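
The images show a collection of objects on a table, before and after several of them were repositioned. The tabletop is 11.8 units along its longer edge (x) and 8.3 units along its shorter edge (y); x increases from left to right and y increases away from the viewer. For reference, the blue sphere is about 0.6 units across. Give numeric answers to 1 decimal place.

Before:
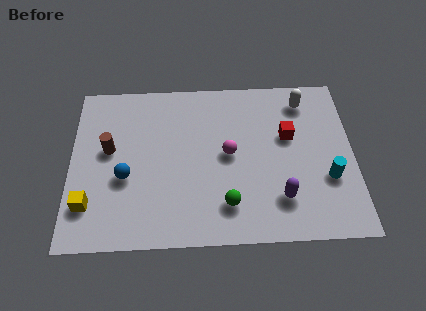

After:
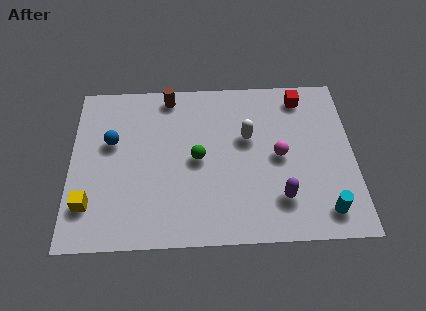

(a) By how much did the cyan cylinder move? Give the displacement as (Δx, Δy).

(-0.2, -1.6)

The cyan cylinder was at about (10.7, 2.9) and moved to about (10.5, 1.3).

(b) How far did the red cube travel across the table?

2.1

The red cube moved from about (9.1, 5.1) to (9.7, 7.1), a distance of √(0.6² + 2.0²) ≈ 2.1.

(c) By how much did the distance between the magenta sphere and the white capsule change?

-2.5

The distance was about 4.1 in the first image and 1.6 in the second, so they moved 2.5 units closer together.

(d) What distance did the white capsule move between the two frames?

3.0

From (9.8, 6.9) to (7.4, 5.1), the white capsule covered √(2.4² + 1.8²) ≈ 3.0 units.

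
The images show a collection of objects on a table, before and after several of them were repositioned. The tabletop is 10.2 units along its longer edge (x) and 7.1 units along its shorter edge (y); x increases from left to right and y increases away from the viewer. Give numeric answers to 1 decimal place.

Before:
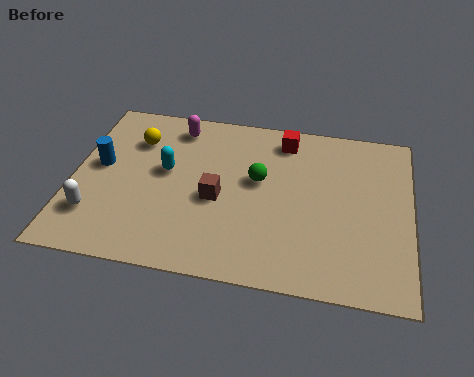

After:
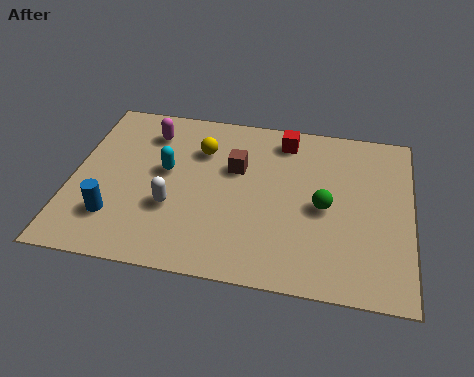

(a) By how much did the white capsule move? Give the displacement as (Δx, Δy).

(2.3, 0.7)

From the two frames, the white capsule sits at roughly (0.8, 1.8) before and (3.1, 2.5) after.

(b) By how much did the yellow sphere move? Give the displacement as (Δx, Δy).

(2.0, -0.1)

The yellow sphere was at about (1.8, 5.2) and moved to about (3.8, 5.1).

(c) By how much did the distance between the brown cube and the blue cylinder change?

+0.7

The distance was about 3.7 in the first image and 4.4 in the second, so they moved 0.7 units further apart.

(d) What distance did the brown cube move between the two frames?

1.5

The brown cube was near (4.4, 3.1) before and (4.9, 4.5) after, so it travelled √(0.5² + 1.4²) ≈ 1.5 units.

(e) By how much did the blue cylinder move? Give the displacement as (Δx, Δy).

(0.6, -2.1)

From the two frames, the blue cylinder sits at roughly (0.8, 3.9) before and (1.4, 1.8) after.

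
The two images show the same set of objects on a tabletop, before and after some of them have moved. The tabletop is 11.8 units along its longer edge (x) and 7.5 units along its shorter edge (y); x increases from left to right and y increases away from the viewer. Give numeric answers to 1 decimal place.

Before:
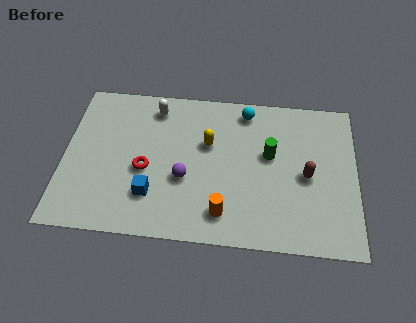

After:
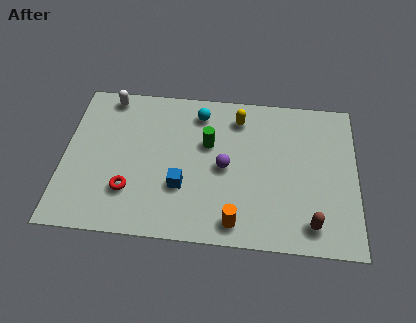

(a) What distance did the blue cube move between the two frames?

1.3

The blue cube moved from about (3.6, 2.0) to (4.8, 2.5), a distance of √(1.2² + 0.5²) ≈ 1.3.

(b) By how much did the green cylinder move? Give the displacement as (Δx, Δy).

(-2.5, 0.3)

The green cylinder was at about (8.3, 4.4) and moved to about (5.8, 4.7).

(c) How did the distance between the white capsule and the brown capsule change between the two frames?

+3.2

The distance was about 6.8 in the first image and 10.0 in the second, so they moved 3.2 units further apart.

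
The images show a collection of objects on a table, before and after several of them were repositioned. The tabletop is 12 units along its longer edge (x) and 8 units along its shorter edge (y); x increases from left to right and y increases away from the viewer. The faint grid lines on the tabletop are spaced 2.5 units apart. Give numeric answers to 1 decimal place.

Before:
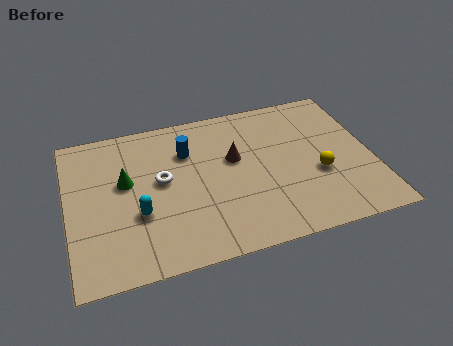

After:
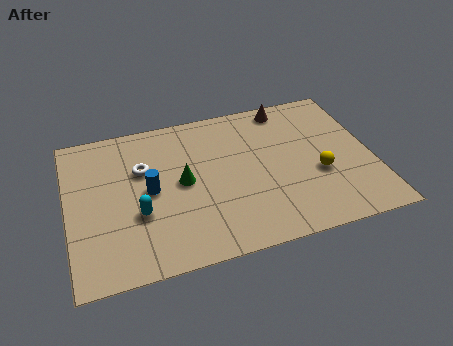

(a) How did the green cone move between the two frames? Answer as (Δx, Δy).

(2.2, -0.6)

The green cone was at about (2.3, 4.7) and moved to about (4.5, 4.1).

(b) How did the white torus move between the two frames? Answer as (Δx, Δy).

(-0.7, 0.8)

The white torus was at about (3.7, 4.4) and moved to about (3.0, 5.2).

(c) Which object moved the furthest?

the brown cone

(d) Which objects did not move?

the yellow sphere and the cyan capsule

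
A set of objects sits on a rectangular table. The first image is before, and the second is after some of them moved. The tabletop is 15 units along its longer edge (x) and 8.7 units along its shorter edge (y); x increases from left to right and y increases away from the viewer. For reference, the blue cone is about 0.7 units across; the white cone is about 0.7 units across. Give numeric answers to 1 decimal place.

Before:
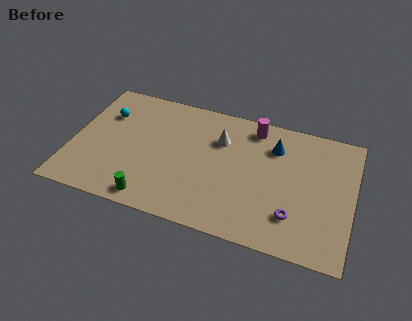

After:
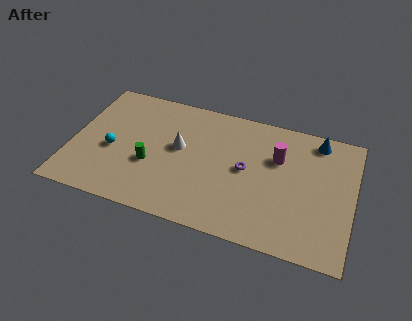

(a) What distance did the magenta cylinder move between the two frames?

2.2

From (9.5, 7.5) to (10.9, 5.8), the magenta cylinder covered √(1.4² + 1.7²) ≈ 2.2 units.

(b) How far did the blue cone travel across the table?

2.5

From (10.7, 6.5) to (12.9, 7.6), the blue cone covered √(2.2² + 1.1²) ≈ 2.5 units.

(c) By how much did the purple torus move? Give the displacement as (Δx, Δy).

(-2.7, 2.3)

The purple torus was at about (12.0, 2.2) and moved to about (9.3, 4.5).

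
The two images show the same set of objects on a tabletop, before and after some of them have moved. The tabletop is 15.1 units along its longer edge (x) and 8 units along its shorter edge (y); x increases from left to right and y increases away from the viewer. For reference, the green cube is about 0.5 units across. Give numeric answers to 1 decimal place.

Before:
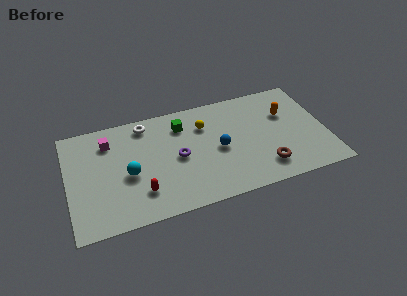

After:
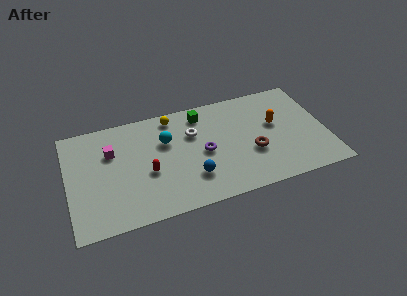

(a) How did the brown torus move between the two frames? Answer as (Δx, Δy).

(-0.6, 1.3)

The brown torus started near (11.3, 1.7) and ended near (10.7, 3.0).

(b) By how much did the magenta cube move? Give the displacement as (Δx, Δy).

(0.1, -0.8)

The magenta cube started near (2.5, 6.2) and ended near (2.6, 5.4).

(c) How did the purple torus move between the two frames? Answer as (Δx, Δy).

(1.5, -0.1)

The purple torus started near (6.4, 3.9) and ended near (7.9, 3.8).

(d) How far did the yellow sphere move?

2.2

The yellow sphere moved from about (8.1, 5.8) to (6.3, 7.0), a distance of √(1.8² + 1.2²) ≈ 2.2.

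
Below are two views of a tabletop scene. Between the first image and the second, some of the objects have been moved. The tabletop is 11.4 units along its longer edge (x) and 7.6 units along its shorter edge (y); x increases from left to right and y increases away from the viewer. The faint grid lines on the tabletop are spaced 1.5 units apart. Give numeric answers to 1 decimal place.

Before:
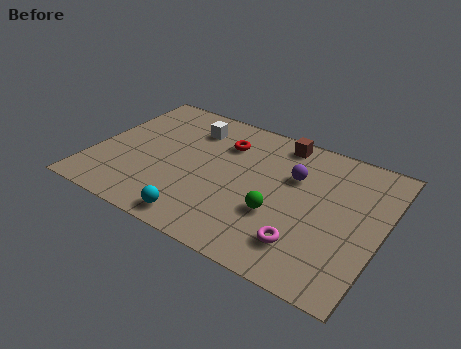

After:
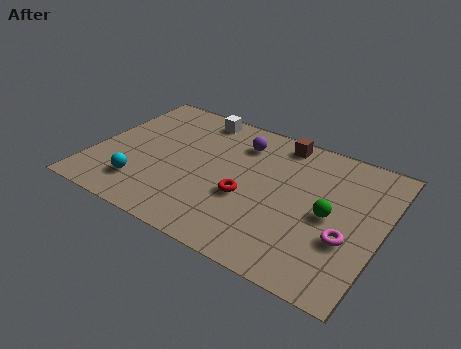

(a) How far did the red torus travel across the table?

2.9

From (4.9, 5.6) to (6.2, 3.0), the red torus covered √(1.3² + 2.6²) ≈ 2.9 units.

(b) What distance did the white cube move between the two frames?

0.8

The white cube was near (3.5, 5.9) before and (3.6, 6.7) after, so it travelled √(0.1² + 0.8²) ≈ 0.8 units.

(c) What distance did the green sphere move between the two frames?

2.1

The green sphere moved from about (7.5, 2.7) to (9.4, 3.6), a distance of √(1.9² + 0.9²) ≈ 2.1.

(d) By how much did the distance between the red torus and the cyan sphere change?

-0.5

The distance was about 4.7 in the first image and 4.2 in the second, so they moved 0.5 units closer together.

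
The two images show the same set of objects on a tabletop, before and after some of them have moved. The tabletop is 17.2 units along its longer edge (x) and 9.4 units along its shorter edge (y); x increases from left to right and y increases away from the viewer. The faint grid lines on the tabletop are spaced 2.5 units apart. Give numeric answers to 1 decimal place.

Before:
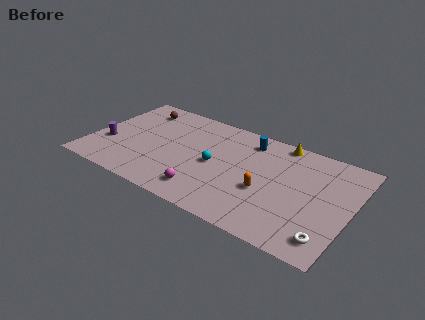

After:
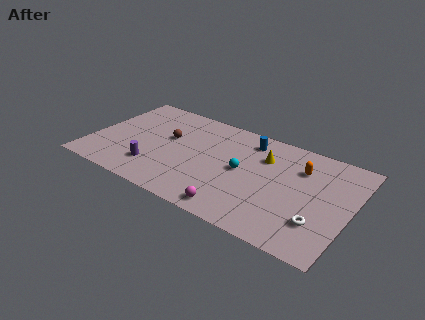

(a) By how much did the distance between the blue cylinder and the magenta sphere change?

+0.3

The distance was about 6.4 in the first image and 6.7 in the second, so they moved 0.3 units further apart.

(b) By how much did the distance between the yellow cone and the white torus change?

-2.3

They were about 8.1 units apart before and 5.8 after — 2.3 units closer together.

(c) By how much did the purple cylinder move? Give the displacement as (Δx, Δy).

(3.3, -1.0)

The purple cylinder started near (1.2, 3.3) and ended near (4.5, 2.3).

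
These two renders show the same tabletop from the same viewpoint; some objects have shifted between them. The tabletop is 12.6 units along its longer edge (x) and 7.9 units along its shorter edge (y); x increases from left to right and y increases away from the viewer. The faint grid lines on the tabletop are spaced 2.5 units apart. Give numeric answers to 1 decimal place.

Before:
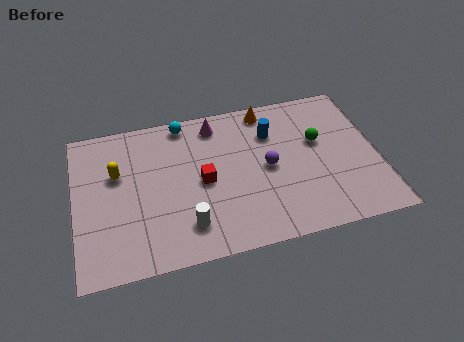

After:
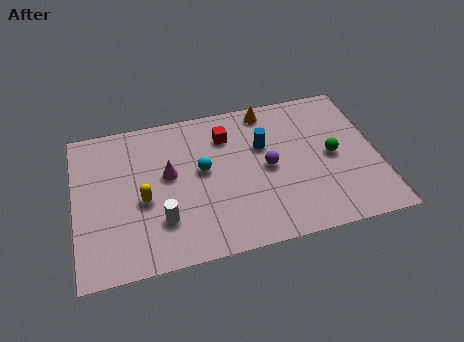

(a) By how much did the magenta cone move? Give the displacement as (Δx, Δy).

(-2.1, -2.2)

From the two frames, the magenta cone sits at roughly (6.0, 6.7) before and (3.9, 4.5) after.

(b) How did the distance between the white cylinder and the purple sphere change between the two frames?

+0.7

The distance was about 4.1 in the first image and 4.8 in the second, so they moved 0.7 units further apart.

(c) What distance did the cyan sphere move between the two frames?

2.8

The cyan sphere moved from about (4.7, 7.1) to (5.3, 4.4), a distance of √(0.6² + 2.7²) ≈ 2.8.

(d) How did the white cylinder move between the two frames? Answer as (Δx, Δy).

(-1.0, 0.5)

The white cylinder started near (4.5, 1.7) and ended near (3.5, 2.2).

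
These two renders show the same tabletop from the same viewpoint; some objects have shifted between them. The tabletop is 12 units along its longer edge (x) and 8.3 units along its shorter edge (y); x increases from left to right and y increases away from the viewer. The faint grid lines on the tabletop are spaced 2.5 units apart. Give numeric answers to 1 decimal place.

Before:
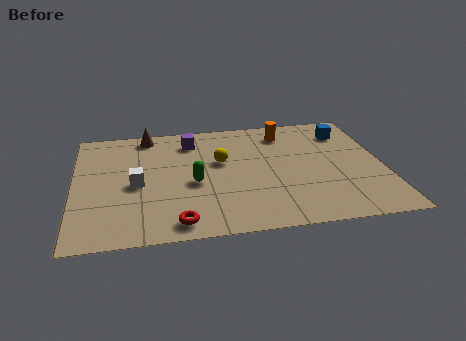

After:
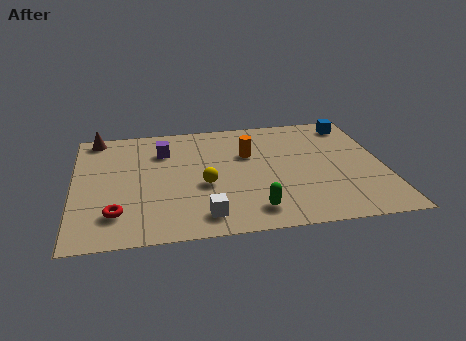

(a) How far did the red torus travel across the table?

2.5

The red torus was near (3.9, 1.0) before and (1.6, 1.9) after, so it travelled √(2.3² + 0.9²) ≈ 2.5 units.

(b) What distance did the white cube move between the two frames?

3.5

The white cube was near (2.4, 3.8) before and (4.9, 1.3) after, so it travelled √(2.5² + 2.5²) ≈ 3.5 units.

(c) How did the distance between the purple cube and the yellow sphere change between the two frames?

+1.1

They were about 2.0 units apart before and 3.1 after — 1.1 units further apart.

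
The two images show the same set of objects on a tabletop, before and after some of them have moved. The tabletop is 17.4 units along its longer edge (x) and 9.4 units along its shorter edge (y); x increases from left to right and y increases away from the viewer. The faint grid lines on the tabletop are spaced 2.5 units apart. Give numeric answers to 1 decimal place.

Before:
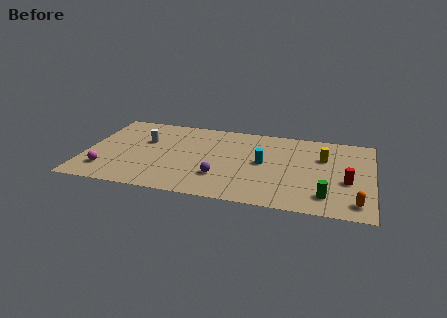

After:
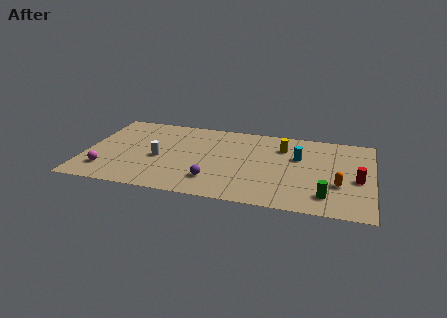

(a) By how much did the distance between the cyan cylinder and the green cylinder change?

-0.4

The distance was about 4.9 in the first image and 4.5 in the second, so they moved 0.4 units closer together.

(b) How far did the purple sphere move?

0.6

The purple sphere moved from about (8.3, 2.7) to (7.9, 2.2), a distance of √(0.4² + 0.5²) ≈ 0.6.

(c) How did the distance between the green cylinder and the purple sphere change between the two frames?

+0.4

Before: roughly 6.4 units apart; after: 6.8. That's 0.4 units further apart.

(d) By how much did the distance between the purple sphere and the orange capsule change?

-0.7

The distance was about 8.3 in the first image and 7.6 in the second, so they moved 0.7 units closer together.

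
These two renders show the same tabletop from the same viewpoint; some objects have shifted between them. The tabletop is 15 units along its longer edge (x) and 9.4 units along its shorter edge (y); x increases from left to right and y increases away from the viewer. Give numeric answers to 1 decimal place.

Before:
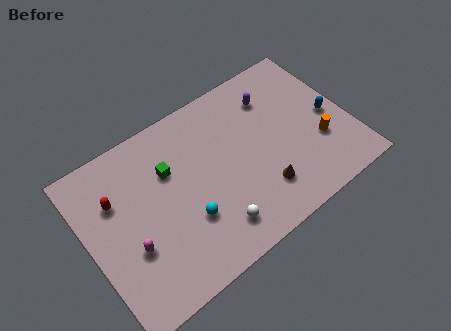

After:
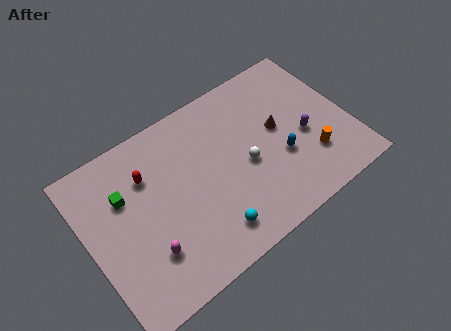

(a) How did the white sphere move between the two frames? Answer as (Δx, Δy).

(2.4, 2.4)

From the two frames, the white sphere sits at roughly (6.6, 1.8) before and (9.0, 4.2) after.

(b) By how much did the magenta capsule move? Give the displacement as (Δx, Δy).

(0.8, -0.8)

From the two frames, the magenta capsule sits at roughly (2.1, 3.4) before and (2.9, 2.6) after.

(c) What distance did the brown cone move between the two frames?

3.3

The brown cone moved from about (9.5, 2.3) to (11.1, 5.2), a distance of √(1.6² + 2.9²) ≈ 3.3.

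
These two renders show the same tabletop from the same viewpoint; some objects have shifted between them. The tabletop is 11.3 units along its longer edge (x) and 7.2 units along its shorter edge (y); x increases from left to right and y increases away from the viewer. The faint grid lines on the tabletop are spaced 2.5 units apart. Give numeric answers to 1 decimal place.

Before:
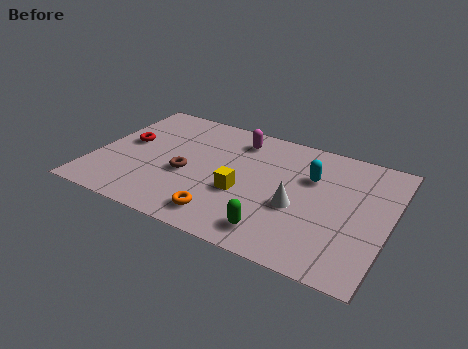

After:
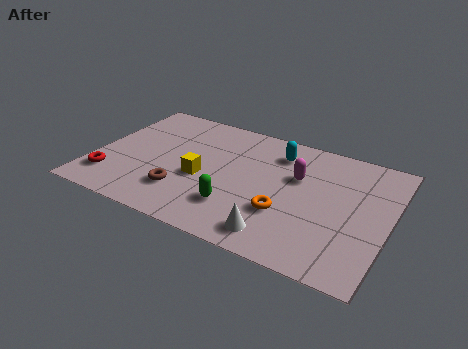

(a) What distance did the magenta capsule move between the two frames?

2.8

The magenta capsule was near (5.2, 5.9) before and (7.7, 4.6) after, so it travelled √(2.5² + 1.3²) ≈ 2.8 units.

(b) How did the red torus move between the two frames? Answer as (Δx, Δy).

(-0.3, -2.4)

The red torus was at about (1.1, 4.0) and moved to about (0.8, 1.6).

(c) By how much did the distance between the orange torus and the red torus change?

+1.7

The distance was about 5.0 in the first image and 6.7 in the second, so they moved 1.7 units further apart.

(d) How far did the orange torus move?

2.5

The orange torus was near (5.3, 1.2) before and (7.5, 2.4) after, so it travelled √(2.2² + 1.2²) ≈ 2.5 units.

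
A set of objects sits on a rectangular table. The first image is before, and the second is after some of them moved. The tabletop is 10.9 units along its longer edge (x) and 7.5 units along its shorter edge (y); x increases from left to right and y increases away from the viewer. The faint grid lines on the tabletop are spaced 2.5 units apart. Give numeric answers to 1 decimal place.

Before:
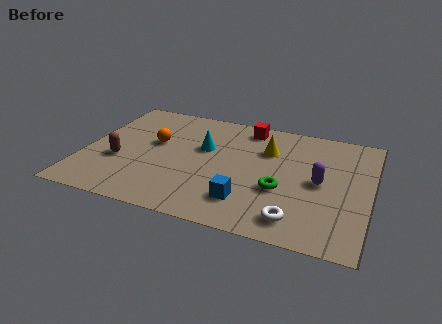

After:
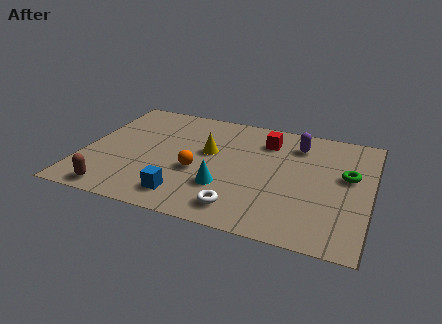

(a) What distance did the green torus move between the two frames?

2.9

The green torus was near (7.6, 2.8) before and (10.0, 4.4) after, so it travelled √(2.4² + 1.6²) ≈ 2.9 units.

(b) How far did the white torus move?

2.1

From (8.3, 1.2) to (6.2, 1.2), the white torus covered √(2.1² + 0.0²) ≈ 2.1 units.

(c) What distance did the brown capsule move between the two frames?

2.0

The brown capsule moved from about (1.4, 2.8) to (1.5, 0.8), a distance of √(0.1² + 2.0²) ≈ 2.0.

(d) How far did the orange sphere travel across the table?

2.3

The orange sphere moved from about (2.6, 4.4) to (4.4, 3.0), a distance of √(1.8² + 1.4²) ≈ 2.3.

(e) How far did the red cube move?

1.1

The red cube was near (6.0, 6.5) before and (6.8, 5.8) after, so it travelled √(0.8² + 0.7²) ≈ 1.1 units.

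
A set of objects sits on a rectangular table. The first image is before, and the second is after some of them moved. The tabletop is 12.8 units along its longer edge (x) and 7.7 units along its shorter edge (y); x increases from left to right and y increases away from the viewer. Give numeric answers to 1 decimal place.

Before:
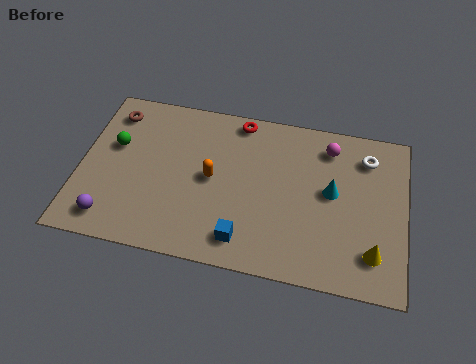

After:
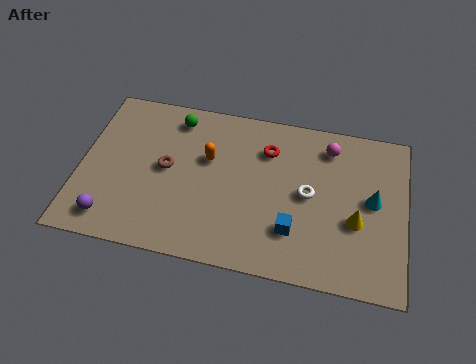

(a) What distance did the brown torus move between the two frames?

3.3

From (1.1, 6.3) to (3.4, 4.0), the brown torus covered √(2.3² + 2.3²) ≈ 3.3 units.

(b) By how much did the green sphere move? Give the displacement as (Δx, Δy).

(2.3, 1.8)

The green sphere was at about (1.3, 4.7) and moved to about (3.6, 6.5).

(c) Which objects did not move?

the magenta sphere and the purple sphere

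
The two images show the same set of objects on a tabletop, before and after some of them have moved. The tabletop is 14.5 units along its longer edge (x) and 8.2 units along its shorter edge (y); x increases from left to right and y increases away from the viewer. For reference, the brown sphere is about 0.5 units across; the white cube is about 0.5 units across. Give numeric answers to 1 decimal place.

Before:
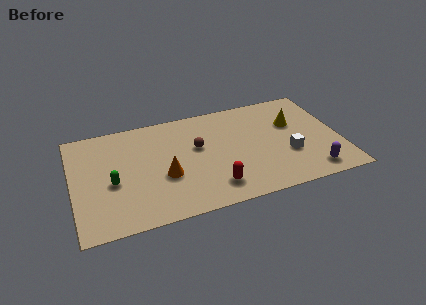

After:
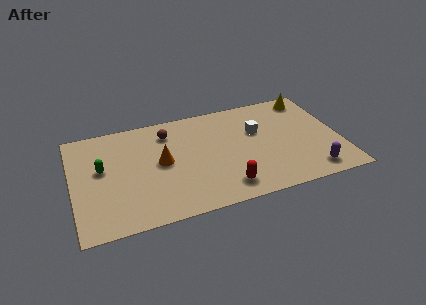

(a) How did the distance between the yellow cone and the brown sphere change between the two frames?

+2.6

They were about 5.3 units apart before and 7.9 after — 2.6 units further apart.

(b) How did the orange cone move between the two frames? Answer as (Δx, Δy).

(-0.1, 1.1)

From the two frames, the orange cone sits at roughly (4.9, 3.2) before and (4.8, 4.3) after.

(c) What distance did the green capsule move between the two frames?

1.3

The green capsule was near (2.1, 3.5) before and (1.6, 4.7) after, so it travelled √(0.5² + 1.2²) ≈ 1.3 units.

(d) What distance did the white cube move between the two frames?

2.7

The white cube was near (11.6, 2.9) before and (10.1, 5.2) after, so it travelled √(1.5² + 2.3²) ≈ 2.7 units.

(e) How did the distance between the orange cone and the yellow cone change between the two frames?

+1.4

Before: roughly 7.5 units apart; after: 8.9. That's 1.4 units further apart.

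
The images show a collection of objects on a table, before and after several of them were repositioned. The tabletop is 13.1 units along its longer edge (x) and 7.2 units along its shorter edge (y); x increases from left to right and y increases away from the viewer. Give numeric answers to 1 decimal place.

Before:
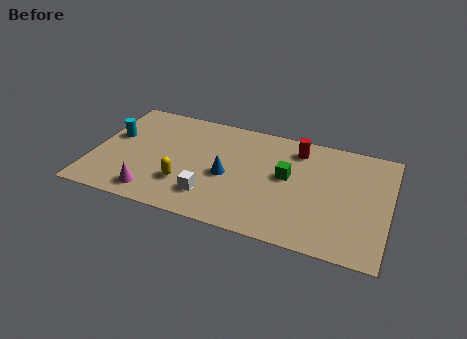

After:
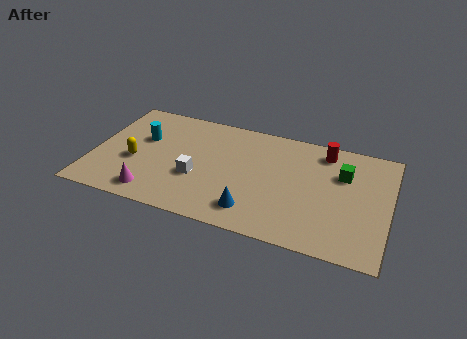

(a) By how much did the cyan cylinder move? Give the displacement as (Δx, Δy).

(1.3, 0.2)

The cyan cylinder was at about (0.8, 4.3) and moved to about (2.1, 4.5).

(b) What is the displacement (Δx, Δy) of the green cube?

(2.4, 0.9)

From the two frames, the green cube sits at roughly (8.6, 4.0) before and (11.0, 4.9) after.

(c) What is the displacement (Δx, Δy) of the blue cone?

(1.3, -1.8)

The blue cone started near (6.0, 3.2) and ended near (7.3, 1.4).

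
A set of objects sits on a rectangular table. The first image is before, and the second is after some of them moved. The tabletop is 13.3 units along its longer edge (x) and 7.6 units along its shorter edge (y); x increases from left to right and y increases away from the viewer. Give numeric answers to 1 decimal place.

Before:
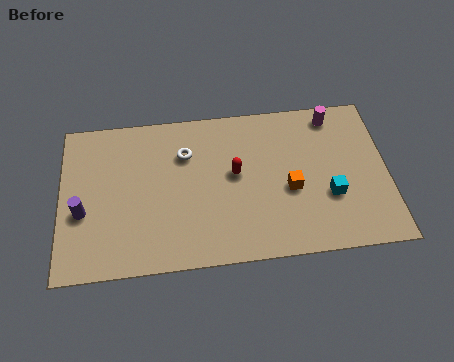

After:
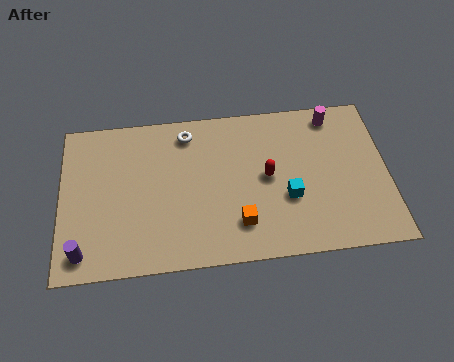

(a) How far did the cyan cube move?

1.7

From (10.9, 2.7) to (9.2, 2.8), the cyan cube covered √(1.7² + 0.1²) ≈ 1.7 units.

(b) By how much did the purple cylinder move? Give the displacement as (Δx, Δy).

(0.0, -1.9)

From the two frames, the purple cylinder sits at roughly (0.9, 3.0) before and (0.9, 1.1) after.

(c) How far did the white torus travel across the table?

1.0

From (5.1, 5.4) to (5.2, 6.4), the white torus covered √(0.1² + 1.0²) ≈ 1.0 units.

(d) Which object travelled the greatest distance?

the orange cube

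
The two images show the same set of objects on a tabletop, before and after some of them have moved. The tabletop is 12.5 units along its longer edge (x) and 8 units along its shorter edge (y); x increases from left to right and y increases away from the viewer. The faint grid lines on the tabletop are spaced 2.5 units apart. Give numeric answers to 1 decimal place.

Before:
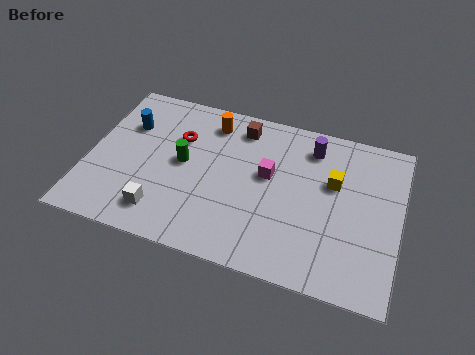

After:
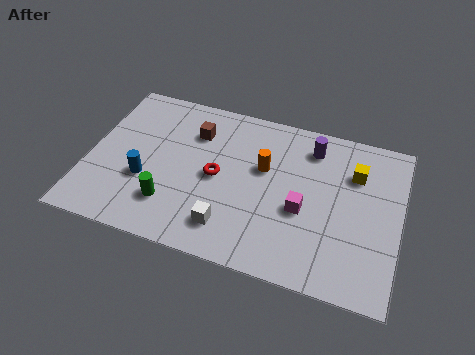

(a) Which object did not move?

the purple cylinder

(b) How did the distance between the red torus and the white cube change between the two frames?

-1.5

The distance was about 3.9 in the first image and 2.4 in the second, so they moved 1.5 units closer together.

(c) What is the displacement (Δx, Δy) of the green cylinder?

(-0.3, -2.2)

The green cylinder started near (3.8, 4.2) and ended near (3.5, 2.0).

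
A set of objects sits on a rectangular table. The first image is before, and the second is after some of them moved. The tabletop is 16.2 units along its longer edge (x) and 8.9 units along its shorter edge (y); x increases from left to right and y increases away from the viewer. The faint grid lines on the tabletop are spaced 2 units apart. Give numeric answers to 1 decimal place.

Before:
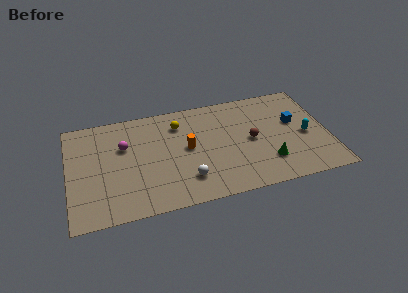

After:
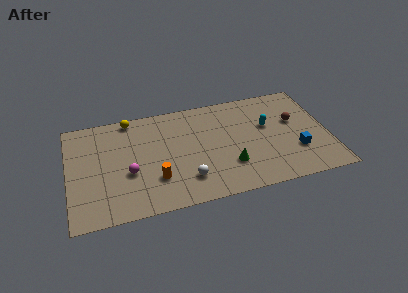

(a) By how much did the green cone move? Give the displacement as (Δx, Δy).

(-2.4, 0.3)

The green cone was at about (12.3, 2.3) and moved to about (9.9, 2.6).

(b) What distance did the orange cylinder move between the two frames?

3.0

The orange cylinder moved from about (7.4, 4.7) to (5.3, 2.6), a distance of √(2.1² + 2.1²) ≈ 3.0.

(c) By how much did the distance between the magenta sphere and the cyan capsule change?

-2.4

Before: roughly 11.4 units apart; after: 9.0. That's 2.4 units closer together.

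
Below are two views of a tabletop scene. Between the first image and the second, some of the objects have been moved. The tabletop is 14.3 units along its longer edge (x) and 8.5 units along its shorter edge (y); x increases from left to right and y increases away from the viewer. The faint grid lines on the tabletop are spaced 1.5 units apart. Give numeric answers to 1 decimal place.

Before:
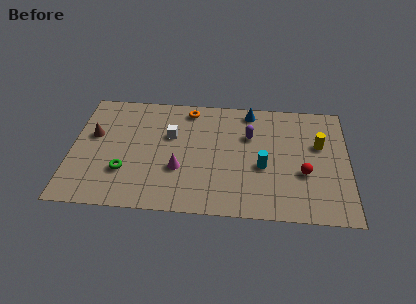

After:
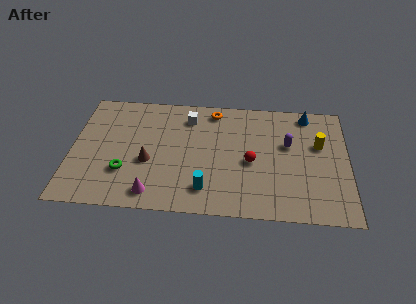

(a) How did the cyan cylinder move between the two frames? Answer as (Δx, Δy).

(-2.9, -1.8)

The cyan cylinder was at about (9.9, 3.5) and moved to about (7.0, 1.7).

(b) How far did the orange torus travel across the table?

1.3

The orange torus was near (6.0, 7.4) before and (7.3, 7.4) after, so it travelled √(1.3² + 0.0²) ≈ 1.3 units.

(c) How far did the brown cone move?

3.4

The brown cone moved from about (1.1, 5.1) to (4.0, 3.4), a distance of √(2.9² + 1.7²) ≈ 3.4.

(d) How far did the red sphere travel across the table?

2.8

From (12.0, 3.2) to (9.3, 3.8), the red sphere covered √(2.7² + 0.6²) ≈ 2.8 units.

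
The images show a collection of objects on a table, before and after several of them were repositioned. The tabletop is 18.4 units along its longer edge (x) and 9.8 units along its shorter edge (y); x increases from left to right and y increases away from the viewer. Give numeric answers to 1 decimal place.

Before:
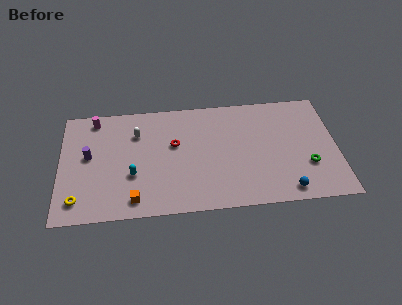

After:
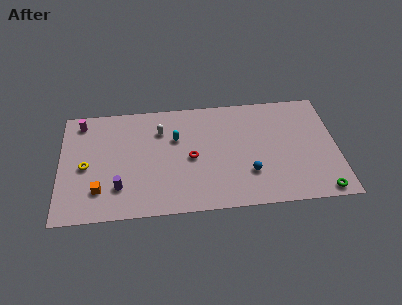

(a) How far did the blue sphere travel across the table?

2.9

The blue sphere was near (14.9, 1.2) before and (12.5, 2.9) after, so it travelled √(2.4² + 1.7²) ≈ 2.9 units.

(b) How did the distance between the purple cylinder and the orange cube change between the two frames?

-3.7

The distance was about 5.0 in the first image and 1.3 in the second, so they moved 3.7 units closer together.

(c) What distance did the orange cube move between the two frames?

2.5

The orange cube moved from about (4.9, 1.4) to (2.6, 2.4), a distance of √(2.3² + 1.0²) ≈ 2.5.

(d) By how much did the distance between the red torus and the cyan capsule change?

-1.6

The distance was about 3.7 in the first image and 2.1 in the second, so they moved 1.6 units closer together.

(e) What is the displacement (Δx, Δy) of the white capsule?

(1.6, 0.1)

From the two frames, the white capsule sits at roughly (5.1, 7.1) before and (6.7, 7.2) after.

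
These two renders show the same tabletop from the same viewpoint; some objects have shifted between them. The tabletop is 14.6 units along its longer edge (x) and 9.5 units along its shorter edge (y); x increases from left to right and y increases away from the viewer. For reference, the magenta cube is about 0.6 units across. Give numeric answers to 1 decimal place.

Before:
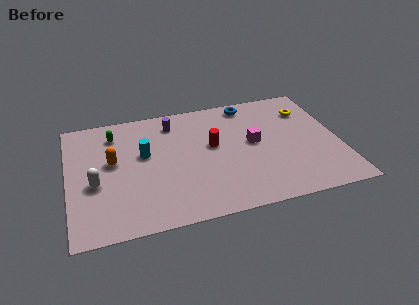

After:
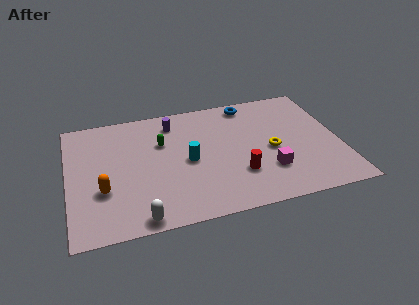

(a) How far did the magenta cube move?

2.5

The magenta cube moved from about (10.0, 5.1) to (10.6, 2.7), a distance of √(0.6² + 2.4²) ≈ 2.5.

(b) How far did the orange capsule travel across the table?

2.2

From (2.4, 5.4) to (1.8, 3.3), the orange capsule covered √(0.6² + 2.1²) ≈ 2.2 units.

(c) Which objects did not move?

the purple cylinder and the blue torus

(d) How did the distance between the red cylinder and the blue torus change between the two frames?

+2.0

They were about 3.7 units apart before and 5.7 after — 2.0 units further apart.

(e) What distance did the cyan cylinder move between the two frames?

2.5

The cyan cylinder moved from about (4.1, 5.6) to (6.4, 4.5), a distance of √(2.3² + 1.1²) ≈ 2.5.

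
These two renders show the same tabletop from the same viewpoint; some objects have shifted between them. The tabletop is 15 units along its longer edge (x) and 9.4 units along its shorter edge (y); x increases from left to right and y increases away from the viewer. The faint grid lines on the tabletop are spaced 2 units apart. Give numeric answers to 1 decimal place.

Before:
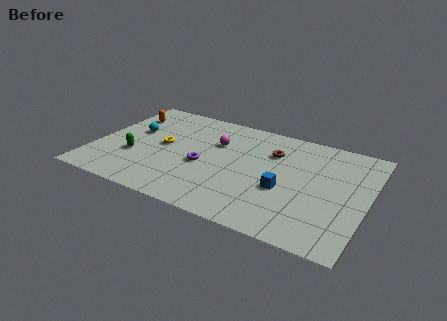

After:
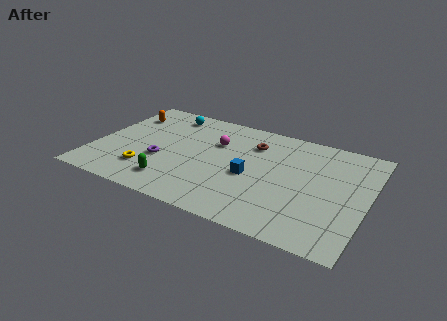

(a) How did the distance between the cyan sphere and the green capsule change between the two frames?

+4.0

Before: roughly 2.3 units apart; after: 6.3. That's 4.0 units further apart.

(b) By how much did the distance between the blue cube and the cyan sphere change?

-2.4

The distance was about 8.9 in the first image and 6.5 in the second, so they moved 2.4 units closer together.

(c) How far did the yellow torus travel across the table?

2.6

The yellow torus was near (3.7, 4.9) before and (3.2, 2.3) after, so it travelled √(0.5² + 2.6²) ≈ 2.6 units.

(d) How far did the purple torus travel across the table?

2.4

The purple torus moved from about (6.1, 4.0) to (3.8, 3.5), a distance of √(2.3² + 0.5²) ≈ 2.4.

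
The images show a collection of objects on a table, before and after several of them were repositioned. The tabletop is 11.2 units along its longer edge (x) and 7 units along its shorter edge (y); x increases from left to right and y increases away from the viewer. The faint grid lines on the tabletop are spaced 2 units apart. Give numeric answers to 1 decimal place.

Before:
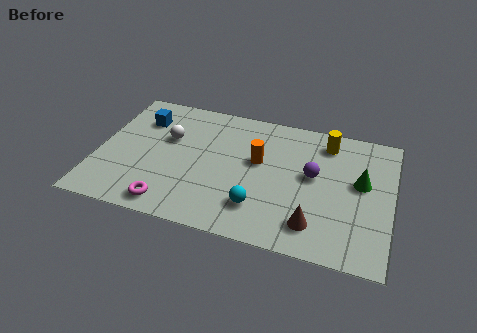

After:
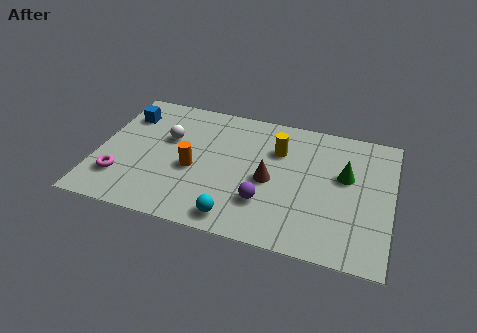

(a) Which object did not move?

the white sphere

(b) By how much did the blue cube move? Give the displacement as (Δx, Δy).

(-0.6, 0.1)

The blue cube was at about (1.5, 5.2) and moved to about (0.9, 5.3).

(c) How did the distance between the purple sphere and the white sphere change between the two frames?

-1.0

Before: roughly 5.6 units apart; after: 4.6. That's 1.0 units closer together.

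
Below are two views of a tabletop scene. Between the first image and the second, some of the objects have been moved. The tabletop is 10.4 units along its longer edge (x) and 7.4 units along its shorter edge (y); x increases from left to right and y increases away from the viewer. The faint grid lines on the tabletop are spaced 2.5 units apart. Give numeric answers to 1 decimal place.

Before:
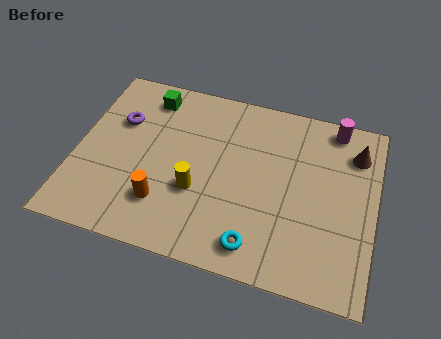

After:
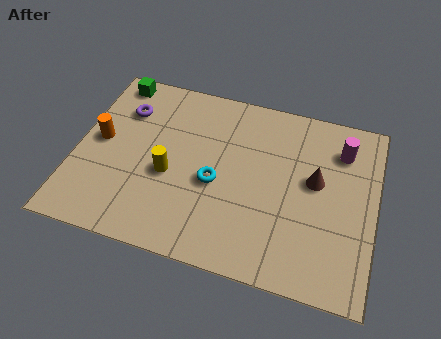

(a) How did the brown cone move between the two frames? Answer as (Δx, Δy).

(-1.3, -1.5)

From the two frames, the brown cone sits at roughly (9.6, 5.7) before and (8.3, 4.2) after.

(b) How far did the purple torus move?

0.5

The purple torus was near (1.4, 4.9) before and (1.5, 5.4) after, so it travelled √(0.1² + 0.5²) ≈ 0.5 units.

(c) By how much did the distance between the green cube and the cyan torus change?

-1.4

They were about 6.6 units apart before and 5.2 after — 1.4 units closer together.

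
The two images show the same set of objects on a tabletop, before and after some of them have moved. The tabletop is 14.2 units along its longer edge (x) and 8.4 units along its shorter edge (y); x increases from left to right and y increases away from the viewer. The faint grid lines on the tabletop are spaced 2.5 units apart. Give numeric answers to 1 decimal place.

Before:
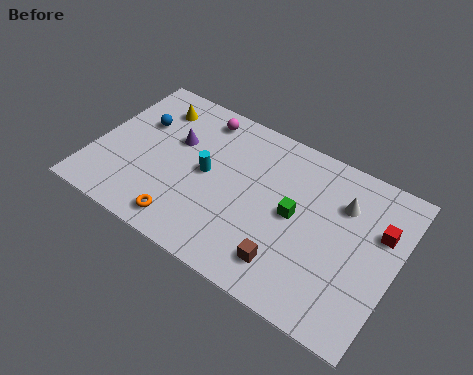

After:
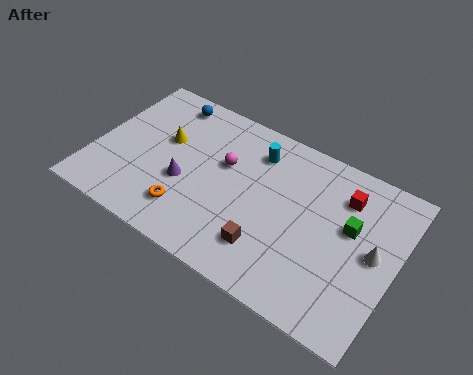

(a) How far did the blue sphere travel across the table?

2.1

The blue sphere moved from about (1.8, 5.5) to (2.8, 7.3), a distance of √(1.0² + 1.8²) ≈ 2.1.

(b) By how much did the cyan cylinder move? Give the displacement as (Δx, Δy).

(2.0, 2.3)

From the two frames, the cyan cylinder sits at roughly (5.3, 4.3) before and (7.3, 6.6) after.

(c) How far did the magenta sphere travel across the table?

2.5

From (4.5, 7.2) to (6.0, 5.2), the magenta sphere covered √(1.5² + 2.0²) ≈ 2.5 units.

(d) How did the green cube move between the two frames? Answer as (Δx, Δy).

(2.5, 0.7)

The green cube started near (9.5, 4.3) and ended near (12.0, 5.0).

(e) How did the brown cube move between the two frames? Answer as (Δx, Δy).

(-1.0, 0.3)

From the two frames, the brown cube sits at roughly (9.6, 1.7) before and (8.6, 2.0) after.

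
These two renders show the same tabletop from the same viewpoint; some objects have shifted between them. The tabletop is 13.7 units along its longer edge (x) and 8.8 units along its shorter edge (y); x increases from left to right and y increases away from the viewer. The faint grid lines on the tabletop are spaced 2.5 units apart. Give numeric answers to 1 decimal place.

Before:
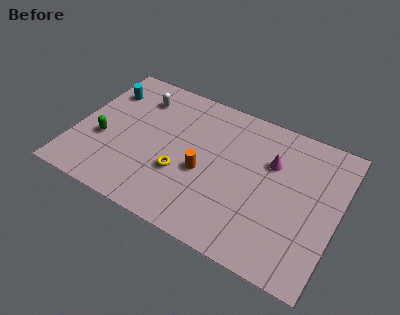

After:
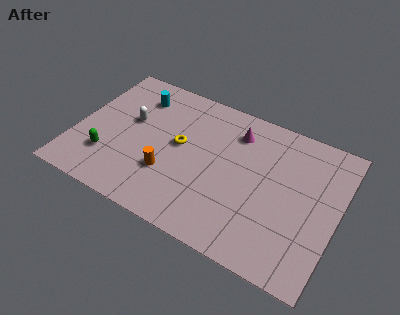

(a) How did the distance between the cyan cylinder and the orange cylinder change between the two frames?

-1.7

Before: roughly 6.4 units apart; after: 4.7. That's 1.7 units closer together.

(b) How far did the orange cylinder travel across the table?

1.9

The orange cylinder moved from about (6.8, 3.7) to (5.1, 2.8), a distance of √(1.7² + 0.9²) ≈ 1.9.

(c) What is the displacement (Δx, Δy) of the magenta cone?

(-2.0, 1.0)

The magenta cone was at about (10.1, 5.9) and moved to about (8.1, 6.9).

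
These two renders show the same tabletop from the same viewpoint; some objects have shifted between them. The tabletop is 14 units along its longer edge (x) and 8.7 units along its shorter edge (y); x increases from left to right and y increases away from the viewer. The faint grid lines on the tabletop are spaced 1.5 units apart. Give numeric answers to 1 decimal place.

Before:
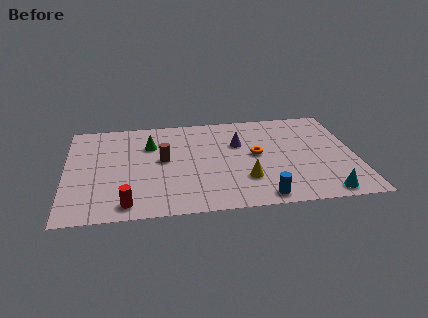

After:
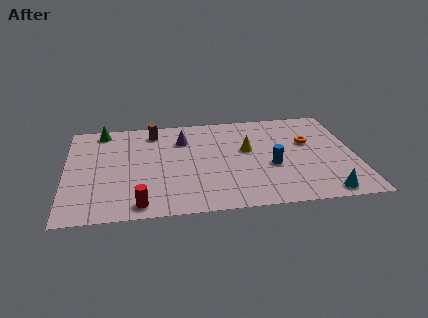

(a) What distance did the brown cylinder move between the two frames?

2.6

The brown cylinder moved from about (4.7, 4.7) to (4.3, 7.3), a distance of √(0.4² + 2.6²) ≈ 2.6.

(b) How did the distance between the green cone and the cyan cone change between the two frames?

+2.8

Before: roughly 9.7 units apart; after: 12.5. That's 2.8 units further apart.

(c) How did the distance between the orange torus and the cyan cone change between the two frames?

-0.3

Before: roughly 4.8 units apart; after: 4.5. That's 0.3 units closer together.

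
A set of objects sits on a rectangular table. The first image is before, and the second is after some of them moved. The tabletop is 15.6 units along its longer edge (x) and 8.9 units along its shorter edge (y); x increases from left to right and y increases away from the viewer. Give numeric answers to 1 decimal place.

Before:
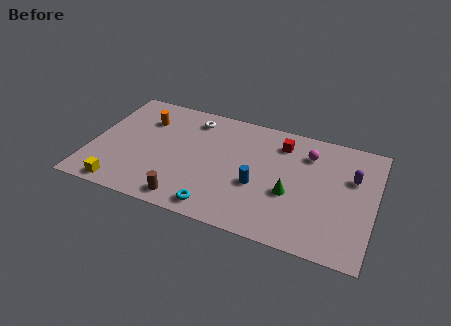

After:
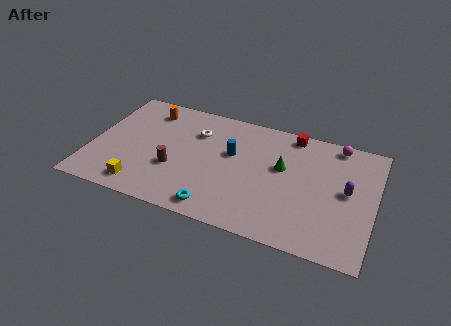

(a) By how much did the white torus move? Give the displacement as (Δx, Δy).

(0.3, -1.0)

The white torus started near (5.3, 7.4) and ended near (5.6, 6.4).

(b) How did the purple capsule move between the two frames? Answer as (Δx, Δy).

(-0.2, -1.1)

The purple capsule was at about (14.3, 5.8) and moved to about (14.1, 4.7).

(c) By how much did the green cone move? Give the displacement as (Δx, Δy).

(-0.6, 1.8)

The green cone started near (11.1, 3.5) and ended near (10.5, 5.3).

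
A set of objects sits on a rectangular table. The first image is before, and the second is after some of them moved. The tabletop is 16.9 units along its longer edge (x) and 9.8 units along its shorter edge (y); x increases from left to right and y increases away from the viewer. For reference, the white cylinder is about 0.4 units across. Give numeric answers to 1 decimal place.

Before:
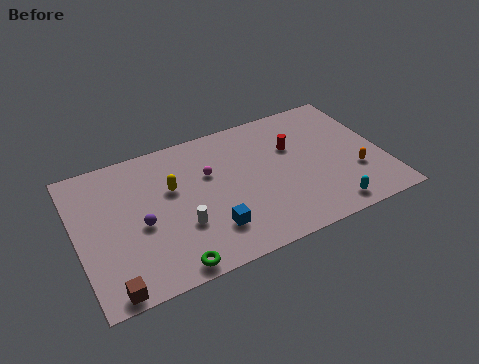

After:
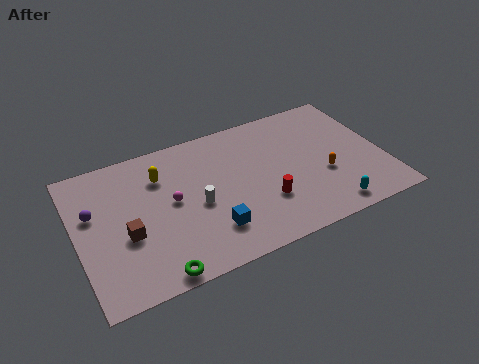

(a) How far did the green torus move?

0.8

From (4.6, 0.9) to (3.8, 0.8), the green torus covered √(0.8² + 0.1²) ≈ 0.8 units.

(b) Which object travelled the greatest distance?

the red cylinder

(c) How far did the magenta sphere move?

2.5

The magenta sphere moved from about (7.4, 6.3) to (5.2, 5.2), a distance of √(2.2² + 1.1²) ≈ 2.5.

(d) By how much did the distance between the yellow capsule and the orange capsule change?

-0.9

The distance was about 10.3 in the first image and 9.4 in the second, so they moved 0.9 units closer together.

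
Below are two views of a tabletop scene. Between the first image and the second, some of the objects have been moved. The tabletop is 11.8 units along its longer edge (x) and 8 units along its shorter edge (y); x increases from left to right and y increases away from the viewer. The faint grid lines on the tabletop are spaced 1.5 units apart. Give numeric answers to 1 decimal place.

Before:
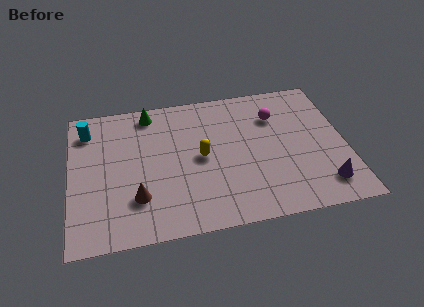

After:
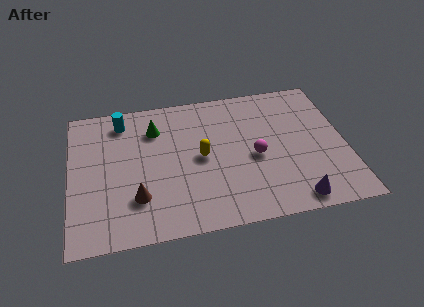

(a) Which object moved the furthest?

the magenta sphere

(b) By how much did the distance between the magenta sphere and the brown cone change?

-1.8

They were about 7.1 units apart before and 5.3 after — 1.8 units closer together.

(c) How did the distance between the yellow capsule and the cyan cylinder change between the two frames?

-1.1

The distance was about 5.4 in the first image and 4.3 in the second, so they moved 1.1 units closer together.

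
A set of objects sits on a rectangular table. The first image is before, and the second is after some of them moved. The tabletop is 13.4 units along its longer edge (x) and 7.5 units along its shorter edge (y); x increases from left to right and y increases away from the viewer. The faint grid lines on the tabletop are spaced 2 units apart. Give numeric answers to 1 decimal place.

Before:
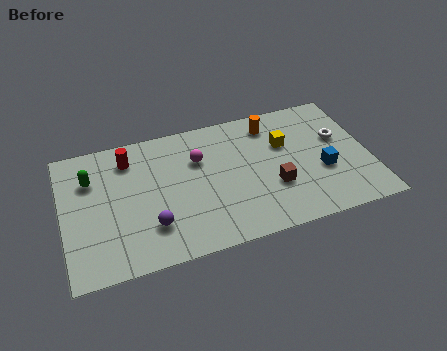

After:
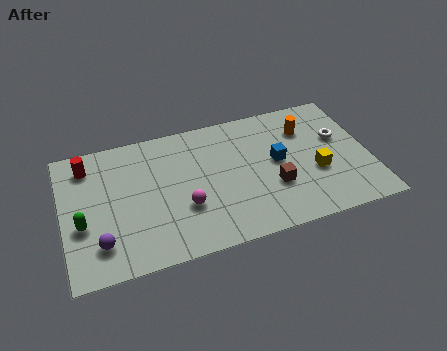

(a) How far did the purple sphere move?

2.2

The purple sphere was near (3.7, 2.0) before and (1.5, 1.7) after, so it travelled √(2.2² + 0.3²) ≈ 2.2 units.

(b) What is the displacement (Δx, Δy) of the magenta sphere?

(-0.8, -2.5)

The magenta sphere was at about (6.0, 5.1) and moved to about (5.2, 2.6).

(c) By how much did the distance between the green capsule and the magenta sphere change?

-0.3

Before: roughly 4.7 units apart; after: 4.4. That's 0.3 units closer together.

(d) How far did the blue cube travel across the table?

2.2

The blue cube moved from about (11.3, 2.9) to (9.4, 4.0), a distance of √(1.9² + 1.1²) ≈ 2.2.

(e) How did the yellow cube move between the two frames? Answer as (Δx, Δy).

(1.2, -2.0)

The yellow cube was at about (9.8, 4.9) and moved to about (11.0, 2.9).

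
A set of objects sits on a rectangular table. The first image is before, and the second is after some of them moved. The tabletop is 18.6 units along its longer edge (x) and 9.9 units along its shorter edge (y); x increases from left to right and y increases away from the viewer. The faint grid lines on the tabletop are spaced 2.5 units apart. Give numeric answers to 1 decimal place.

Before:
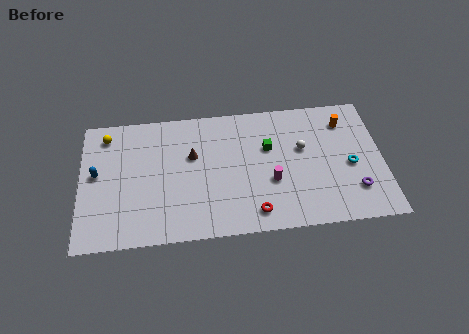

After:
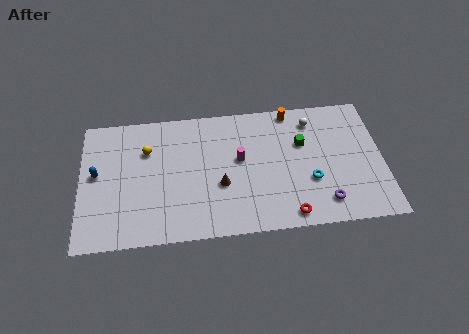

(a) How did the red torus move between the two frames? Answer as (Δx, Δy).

(2.1, -0.4)

The red torus started near (10.6, 1.5) and ended near (12.7, 1.1).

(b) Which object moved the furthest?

the orange cylinder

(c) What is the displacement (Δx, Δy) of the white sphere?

(0.7, 2.1)

The white sphere started near (13.7, 6.0) and ended near (14.4, 8.1).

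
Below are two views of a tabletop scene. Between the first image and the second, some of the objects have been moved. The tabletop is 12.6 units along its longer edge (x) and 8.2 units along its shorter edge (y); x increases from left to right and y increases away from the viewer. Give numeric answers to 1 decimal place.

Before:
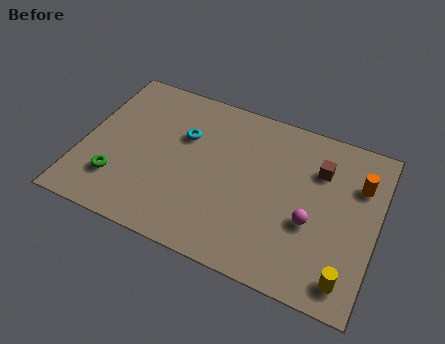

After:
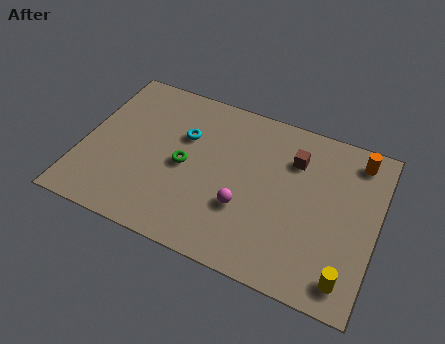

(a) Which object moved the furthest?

the green torus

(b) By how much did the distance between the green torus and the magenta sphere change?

-5.4

They were about 8.3 units apart before and 2.9 after — 5.4 units closer together.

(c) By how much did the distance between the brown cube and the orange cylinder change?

+1.1

Before: roughly 1.7 units apart; after: 2.8. That's 1.1 units further apart.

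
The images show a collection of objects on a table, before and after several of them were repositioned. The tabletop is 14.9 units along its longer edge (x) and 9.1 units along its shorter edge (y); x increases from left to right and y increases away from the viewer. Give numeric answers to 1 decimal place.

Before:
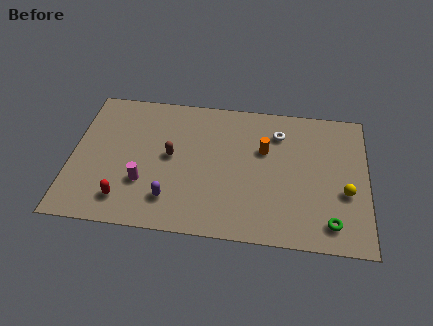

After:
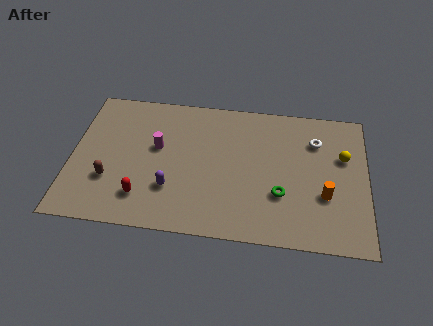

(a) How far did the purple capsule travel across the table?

0.7

From (5.1, 2.0) to (5.1, 2.7), the purple capsule covered √(0.0² + 0.7²) ≈ 0.7 units.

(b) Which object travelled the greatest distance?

the orange cylinder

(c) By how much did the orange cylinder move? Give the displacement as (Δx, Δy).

(3.1, -2.6)

From the two frames, the orange cylinder sits at roughly (9.7, 5.8) before and (12.8, 3.2) after.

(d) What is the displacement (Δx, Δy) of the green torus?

(-2.5, 1.5)

The green torus started near (13.1, 1.5) and ended near (10.6, 3.0).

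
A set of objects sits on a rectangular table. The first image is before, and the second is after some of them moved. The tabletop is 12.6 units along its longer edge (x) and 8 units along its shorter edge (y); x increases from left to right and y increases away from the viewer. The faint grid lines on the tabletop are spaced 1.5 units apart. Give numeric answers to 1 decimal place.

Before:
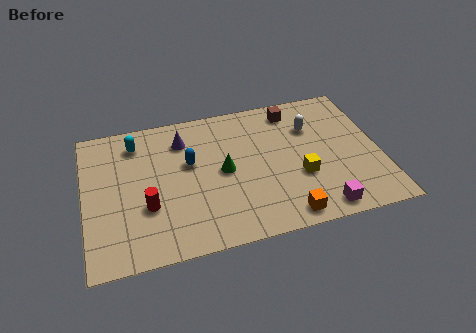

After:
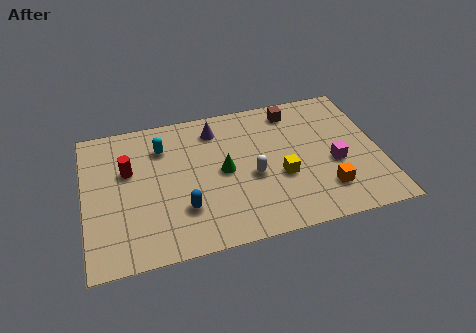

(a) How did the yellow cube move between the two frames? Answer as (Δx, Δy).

(-0.8, 0.2)

From the two frames, the yellow cube sits at roughly (9.1, 2.9) before and (8.3, 3.1) after.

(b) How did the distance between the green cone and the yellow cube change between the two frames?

-0.8

Before: roughly 3.4 units apart; after: 2.6. That's 0.8 units closer together.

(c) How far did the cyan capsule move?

1.2

The cyan capsule moved from about (2.3, 6.5) to (3.4, 6.0), a distance of √(1.1² + 0.5²) ≈ 1.2.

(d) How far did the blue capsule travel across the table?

2.5

The blue capsule was near (4.5, 4.8) before and (4.1, 2.3) after, so it travelled √(0.4² + 2.5²) ≈ 2.5 units.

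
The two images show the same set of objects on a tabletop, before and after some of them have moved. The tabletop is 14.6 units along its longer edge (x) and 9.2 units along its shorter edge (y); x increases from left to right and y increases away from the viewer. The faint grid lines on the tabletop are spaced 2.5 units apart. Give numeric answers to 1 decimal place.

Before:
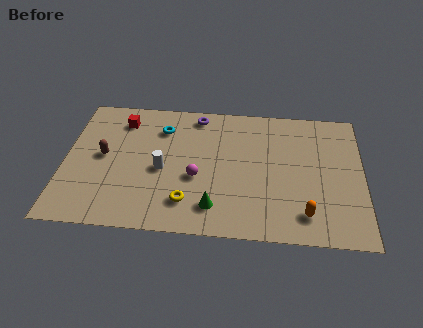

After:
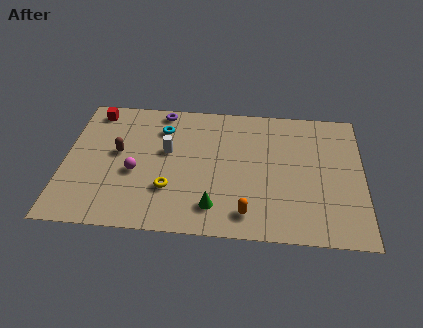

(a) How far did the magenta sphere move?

3.0

The magenta sphere moved from about (6.5, 3.7) to (3.5, 3.8), a distance of √(3.0² + 0.1²) ≈ 3.0.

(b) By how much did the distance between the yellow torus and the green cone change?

+1.1

Before: roughly 1.3 units apart; after: 2.4. That's 1.1 units further apart.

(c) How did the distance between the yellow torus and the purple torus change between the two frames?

-0.6

The distance was about 6.1 in the first image and 5.5 in the second, so they moved 0.6 units closer together.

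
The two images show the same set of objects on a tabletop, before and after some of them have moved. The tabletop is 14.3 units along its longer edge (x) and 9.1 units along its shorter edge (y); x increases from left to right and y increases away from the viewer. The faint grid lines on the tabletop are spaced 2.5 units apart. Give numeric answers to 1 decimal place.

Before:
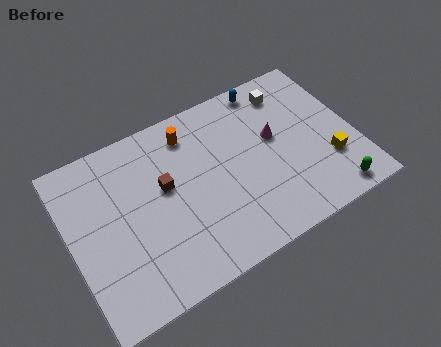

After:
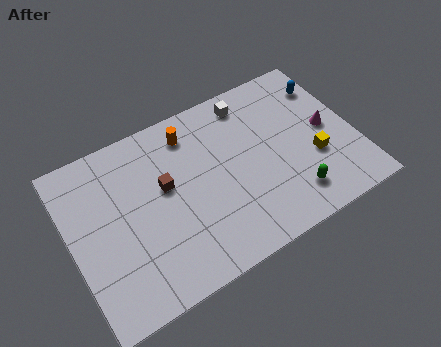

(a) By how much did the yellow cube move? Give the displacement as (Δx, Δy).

(-0.7, 0.5)

The yellow cube was at about (12.8, 2.8) and moved to about (12.1, 3.3).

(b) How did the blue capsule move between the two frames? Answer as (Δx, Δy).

(2.9, -1.2)

The blue capsule was at about (10.5, 8.2) and moved to about (13.4, 7.0).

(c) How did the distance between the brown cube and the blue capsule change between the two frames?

+2.4

The distance was about 6.4 in the first image and 8.8 in the second, so they moved 2.4 units further apart.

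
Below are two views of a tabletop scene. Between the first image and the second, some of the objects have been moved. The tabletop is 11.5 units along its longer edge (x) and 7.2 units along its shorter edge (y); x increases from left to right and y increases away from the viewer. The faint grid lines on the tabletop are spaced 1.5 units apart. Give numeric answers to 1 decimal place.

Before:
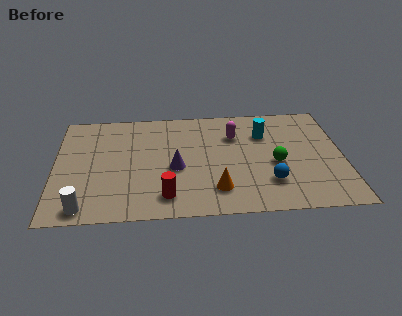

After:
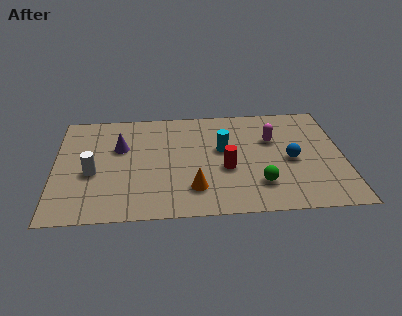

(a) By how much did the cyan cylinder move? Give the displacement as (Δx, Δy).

(-1.7, -0.9)

From the two frames, the cyan cylinder sits at roughly (8.4, 5.1) before and (6.7, 4.2) after.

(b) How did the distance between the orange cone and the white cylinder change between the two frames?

-1.1

Before: roughly 5.3 units apart; after: 4.2. That's 1.1 units closer together.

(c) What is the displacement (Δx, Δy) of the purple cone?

(-2.2, 1.5)

From the two frames, the purple cone sits at roughly (4.8, 3.1) before and (2.6, 4.6) after.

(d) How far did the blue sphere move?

1.7

The blue sphere was near (8.5, 1.9) before and (9.4, 3.3) after, so it travelled √(0.9² + 1.4²) ≈ 1.7 units.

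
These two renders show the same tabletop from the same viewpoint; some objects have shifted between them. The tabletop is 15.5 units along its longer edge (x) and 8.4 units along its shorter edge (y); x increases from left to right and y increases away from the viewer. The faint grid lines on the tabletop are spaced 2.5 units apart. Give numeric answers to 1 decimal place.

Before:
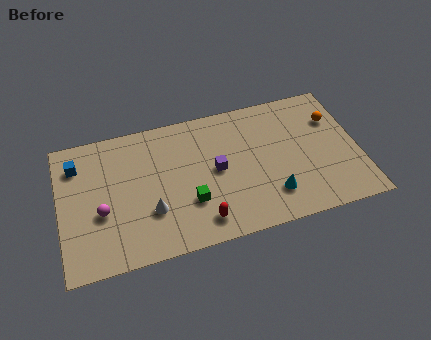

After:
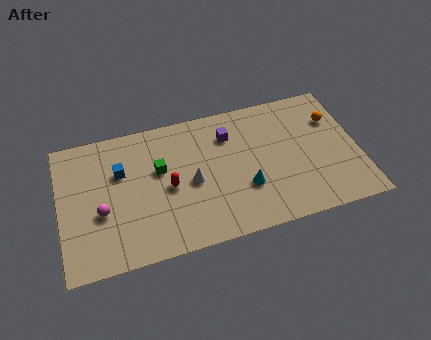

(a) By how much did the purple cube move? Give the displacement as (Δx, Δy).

(0.8, 2.0)

The purple cube started near (8.1, 4.3) and ended near (8.9, 6.3).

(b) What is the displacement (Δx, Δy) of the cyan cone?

(-1.3, 0.8)

From the two frames, the cyan cone sits at roughly (10.8, 2.0) before and (9.5, 2.8) after.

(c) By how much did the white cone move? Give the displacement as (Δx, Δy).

(2.2, 1.2)

The white cone started near (4.6, 2.7) and ended near (6.8, 3.9).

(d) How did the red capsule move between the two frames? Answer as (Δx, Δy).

(-1.5, 2.5)

The red capsule was at about (7.1, 1.4) and moved to about (5.6, 3.9).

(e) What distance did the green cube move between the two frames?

2.8

The green cube was near (6.6, 2.7) before and (5.2, 5.1) after, so it travelled √(1.4² + 2.4²) ≈ 2.8 units.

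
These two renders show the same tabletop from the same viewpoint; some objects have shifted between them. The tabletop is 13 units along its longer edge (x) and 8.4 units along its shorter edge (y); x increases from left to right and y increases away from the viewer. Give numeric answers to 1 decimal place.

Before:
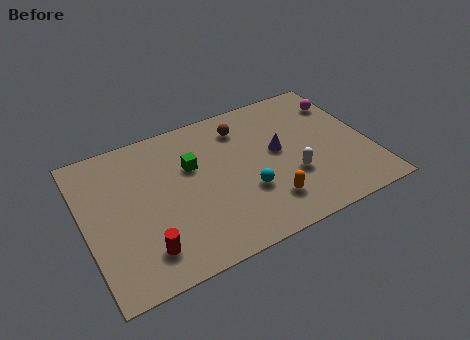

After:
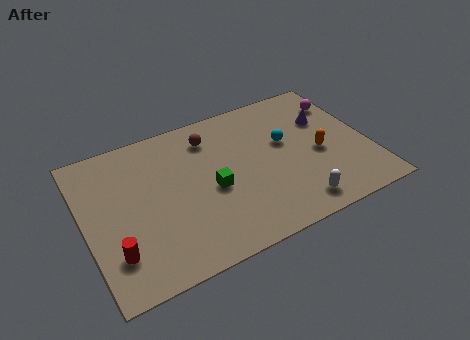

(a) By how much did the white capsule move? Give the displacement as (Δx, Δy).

(-0.1, -1.7)

The white capsule started near (9.3, 2.9) and ended near (9.2, 1.2).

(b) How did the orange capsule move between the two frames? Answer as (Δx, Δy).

(2.7, 1.8)

The orange capsule was at about (8.0, 1.9) and moved to about (10.7, 3.7).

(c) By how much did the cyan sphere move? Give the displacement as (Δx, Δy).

(2.1, 2.1)

From the two frames, the cyan sphere sits at roughly (7.2, 2.9) before and (9.3, 5.0) after.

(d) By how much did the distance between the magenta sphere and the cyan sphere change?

-2.9

The distance was about 6.1 in the first image and 3.2 in the second, so they moved 2.9 units closer together.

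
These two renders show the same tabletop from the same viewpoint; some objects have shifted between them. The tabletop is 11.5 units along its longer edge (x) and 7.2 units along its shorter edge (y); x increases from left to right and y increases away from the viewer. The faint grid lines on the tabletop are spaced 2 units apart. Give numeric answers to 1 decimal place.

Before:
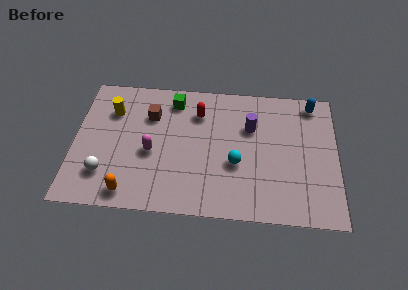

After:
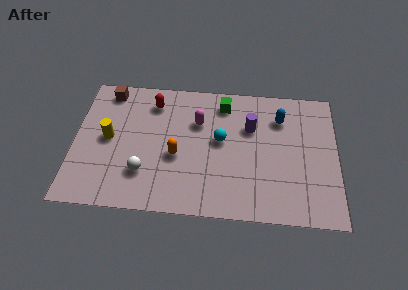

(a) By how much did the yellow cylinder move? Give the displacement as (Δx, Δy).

(-0.1, -1.5)

From the two frames, the yellow cylinder sits at roughly (1.6, 5.2) before and (1.5, 3.7) after.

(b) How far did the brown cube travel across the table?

2.2

The brown cube moved from about (3.3, 5.1) to (1.4, 6.3), a distance of √(1.9² + 1.2²) ≈ 2.2.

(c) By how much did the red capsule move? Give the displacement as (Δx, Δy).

(-2.0, 0.4)

From the two frames, the red capsule sits at roughly (5.4, 5.4) before and (3.4, 5.8) after.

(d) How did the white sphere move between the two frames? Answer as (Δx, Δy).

(1.7, 0.2)

The white sphere was at about (1.4, 1.8) and moved to about (3.1, 2.0).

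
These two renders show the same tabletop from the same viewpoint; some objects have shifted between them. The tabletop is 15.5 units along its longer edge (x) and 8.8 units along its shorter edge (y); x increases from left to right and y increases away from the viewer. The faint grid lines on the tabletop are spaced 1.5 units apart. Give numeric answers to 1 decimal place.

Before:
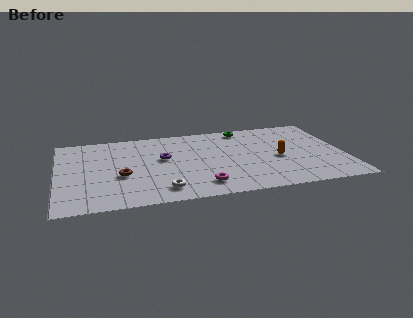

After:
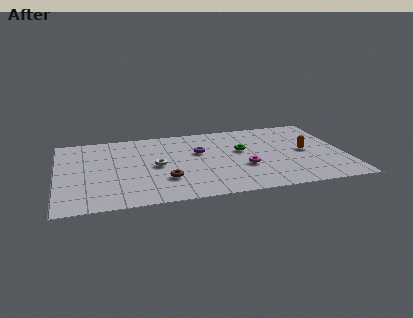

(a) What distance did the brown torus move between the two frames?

2.5

The brown torus moved from about (3.4, 3.5) to (5.7, 2.6), a distance of √(2.3² + 0.9²) ≈ 2.5.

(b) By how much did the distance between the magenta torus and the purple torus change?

-0.7

The distance was about 4.0 in the first image and 3.3 in the second, so they moved 0.7 units closer together.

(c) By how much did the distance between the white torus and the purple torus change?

-0.9

The distance was about 3.6 in the first image and 2.7 in the second, so they moved 0.9 units closer together.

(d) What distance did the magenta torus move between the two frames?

2.9

The magenta torus moved from about (7.6, 1.6) to (10.0, 3.2), a distance of √(2.4² + 1.6²) ≈ 2.9.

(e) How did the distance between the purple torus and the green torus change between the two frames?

-3.0

Before: roughly 5.3 units apart; after: 2.3. That's 3.0 units closer together.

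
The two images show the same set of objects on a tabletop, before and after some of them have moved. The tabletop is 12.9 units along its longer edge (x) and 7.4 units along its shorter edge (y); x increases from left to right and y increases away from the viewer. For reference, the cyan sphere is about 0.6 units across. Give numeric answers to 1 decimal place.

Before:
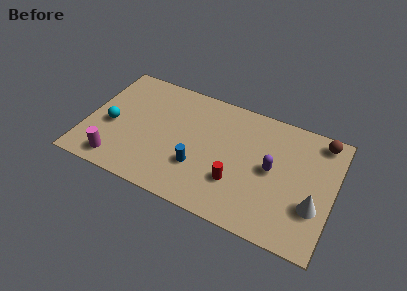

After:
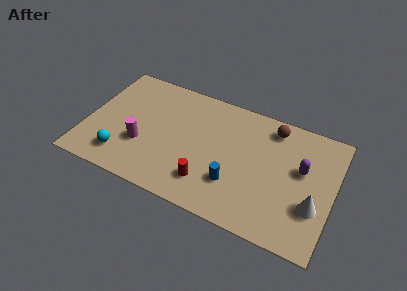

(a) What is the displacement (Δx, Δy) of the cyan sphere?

(0.8, -1.7)

From the two frames, the cyan sphere sits at roughly (1.3, 3.2) before and (2.1, 1.5) after.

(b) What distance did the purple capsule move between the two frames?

1.6

The purple capsule moved from about (9.7, 3.8) to (11.2, 4.4), a distance of √(1.5² + 0.6²) ≈ 1.6.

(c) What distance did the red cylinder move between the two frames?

1.5

The red cylinder was near (8.0, 2.3) before and (6.6, 1.7) after, so it travelled √(1.4² + 0.6²) ≈ 1.5 units.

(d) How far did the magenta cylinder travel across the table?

1.9

From (1.9, 1.1) to (3.0, 2.6), the magenta cylinder covered √(1.1² + 1.5²) ≈ 1.9 units.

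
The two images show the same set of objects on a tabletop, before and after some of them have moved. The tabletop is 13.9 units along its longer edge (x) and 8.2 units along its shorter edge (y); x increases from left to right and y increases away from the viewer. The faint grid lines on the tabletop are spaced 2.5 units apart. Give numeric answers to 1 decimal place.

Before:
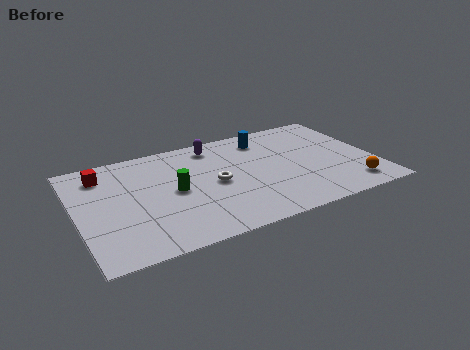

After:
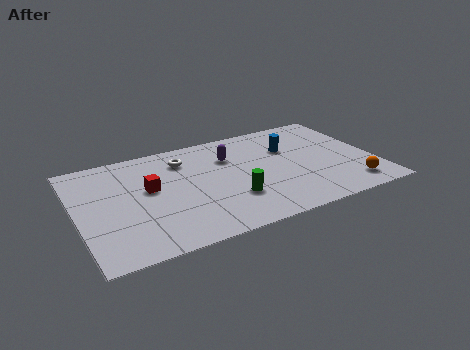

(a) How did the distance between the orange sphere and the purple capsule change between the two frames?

-1.3

Before: roughly 8.1 units apart; after: 6.8. That's 1.3 units closer together.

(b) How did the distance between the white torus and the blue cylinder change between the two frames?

+1.2

Before: roughly 3.8 units apart; after: 5.0. That's 1.2 units further apart.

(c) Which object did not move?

the orange sphere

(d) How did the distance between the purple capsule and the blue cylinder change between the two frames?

+0.4

Before: roughly 2.4 units apart; after: 2.8. That's 0.4 units further apart.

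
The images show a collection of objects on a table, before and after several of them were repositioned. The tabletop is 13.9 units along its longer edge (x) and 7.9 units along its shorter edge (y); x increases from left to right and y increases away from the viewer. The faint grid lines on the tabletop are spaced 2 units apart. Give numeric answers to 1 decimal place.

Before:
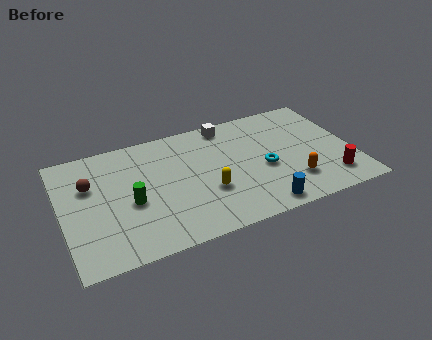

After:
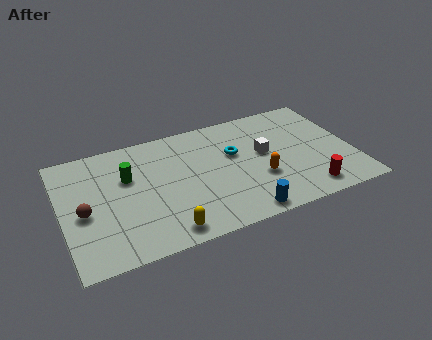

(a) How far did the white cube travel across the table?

3.0

The white cube moved from about (8.2, 7.0) to (9.7, 4.4), a distance of √(1.5² + 2.6²) ≈ 3.0.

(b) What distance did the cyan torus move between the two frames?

2.0

From (9.6, 3.4) to (8.3, 4.9), the cyan torus covered √(1.3² + 1.5²) ≈ 2.0 units.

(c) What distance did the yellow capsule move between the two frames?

2.8

From (6.8, 2.8) to (4.6, 1.0), the yellow capsule covered √(2.2² + 1.8²) ≈ 2.8 units.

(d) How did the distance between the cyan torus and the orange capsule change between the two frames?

+0.5

Before: roughly 1.8 units apart; after: 2.3. That's 0.5 units further apart.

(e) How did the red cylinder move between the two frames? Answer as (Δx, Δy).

(-1.2, -0.4)

The red cylinder started near (12.6, 1.6) and ended near (11.4, 1.2).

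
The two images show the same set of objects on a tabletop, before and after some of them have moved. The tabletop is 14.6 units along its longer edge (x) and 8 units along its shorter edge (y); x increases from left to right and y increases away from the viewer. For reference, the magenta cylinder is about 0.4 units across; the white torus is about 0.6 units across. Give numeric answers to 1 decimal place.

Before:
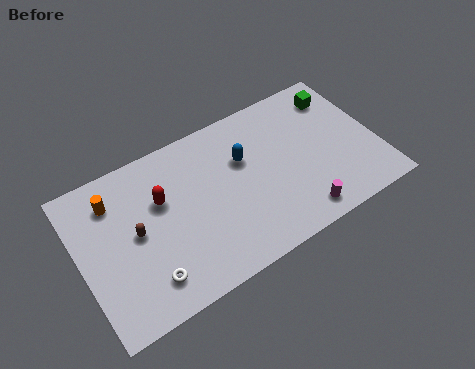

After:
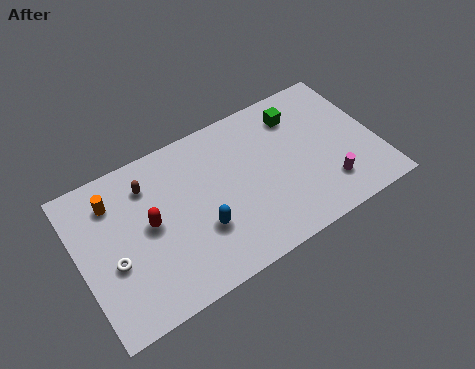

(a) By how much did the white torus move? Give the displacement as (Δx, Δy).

(-1.4, 1.6)

From the two frames, the white torus sits at roughly (2.9, 1.6) before and (1.5, 3.2) after.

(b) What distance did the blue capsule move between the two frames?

3.5

From (8.2, 5.2) to (5.7, 2.7), the blue capsule covered √(2.5² + 2.5²) ≈ 3.5 units.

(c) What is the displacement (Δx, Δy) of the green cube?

(-2.1, -0.1)

From the two frames, the green cube sits at roughly (13.2, 6.4) before and (11.1, 6.3) after.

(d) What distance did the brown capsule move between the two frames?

2.3

The brown capsule was near (2.7, 4.1) before and (3.6, 6.2) after, so it travelled √(0.9² + 2.1²) ≈ 2.3 units.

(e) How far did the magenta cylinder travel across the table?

1.8

From (10.3, 1.1) to (11.9, 1.9), the magenta cylinder covered √(1.6² + 0.8²) ≈ 1.8 units.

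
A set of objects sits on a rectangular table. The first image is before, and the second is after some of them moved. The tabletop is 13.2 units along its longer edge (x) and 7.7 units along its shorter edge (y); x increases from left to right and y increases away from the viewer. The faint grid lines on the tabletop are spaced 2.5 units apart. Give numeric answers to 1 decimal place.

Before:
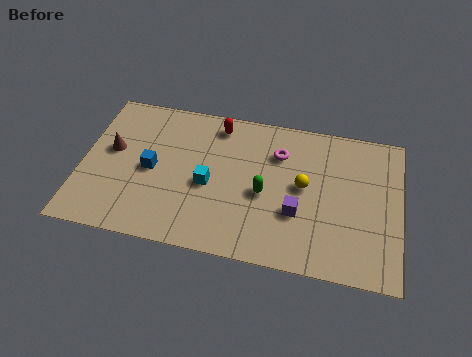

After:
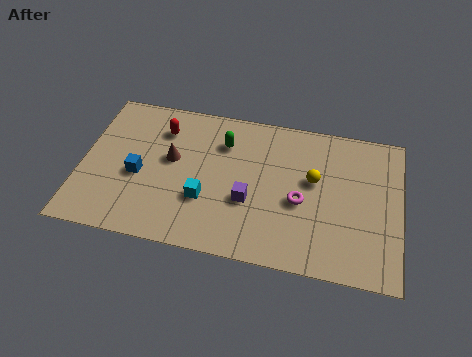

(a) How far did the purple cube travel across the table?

2.0

From (9.0, 2.7) to (7.0, 2.9), the purple cube covered √(2.0² + 0.2²) ≈ 2.0 units.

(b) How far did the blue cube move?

0.6

The blue cube was near (2.9, 3.7) before and (2.4, 3.3) after, so it travelled √(0.5² + 0.4²) ≈ 0.6 units.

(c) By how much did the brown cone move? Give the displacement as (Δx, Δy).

(2.5, 0.0)

The brown cone started near (1.2, 4.4) and ended near (3.7, 4.4).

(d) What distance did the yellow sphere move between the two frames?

0.6

The yellow sphere moved from about (9.2, 4.1) to (9.6, 4.5), a distance of √(0.4² + 0.4²) ≈ 0.6.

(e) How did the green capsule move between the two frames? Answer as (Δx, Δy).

(-1.8, 2.3)

The green capsule started near (7.6, 3.4) and ended near (5.8, 5.7).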